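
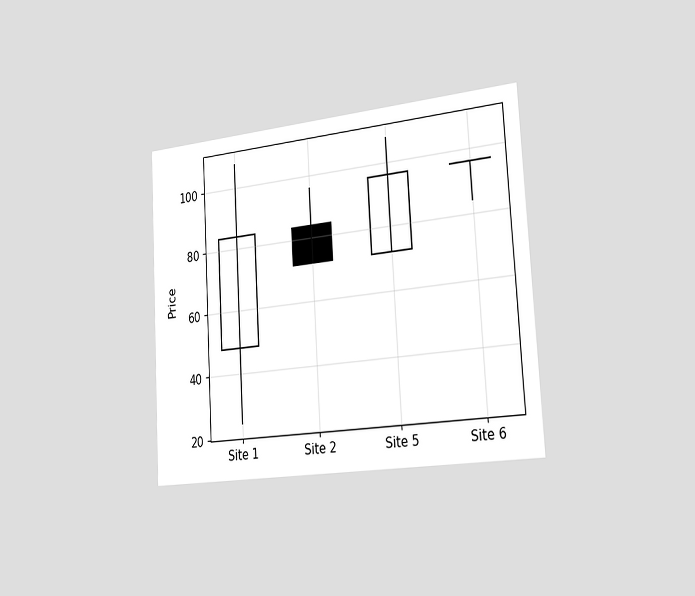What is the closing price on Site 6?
96

The chart is tilted about 3° counter-clockwise and viewed slightly from the right. The Site 6 candle closes at 96.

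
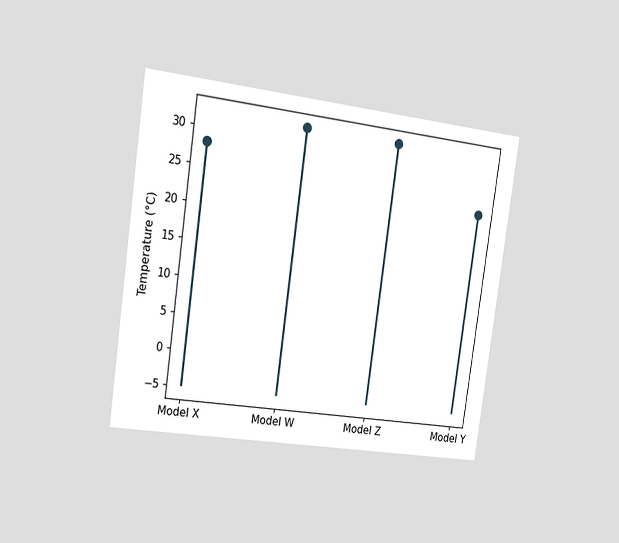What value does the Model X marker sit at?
The chart is tilted about 8° clockwise and viewed slightly from the left. The Model X marker sits at 28°C.

28°C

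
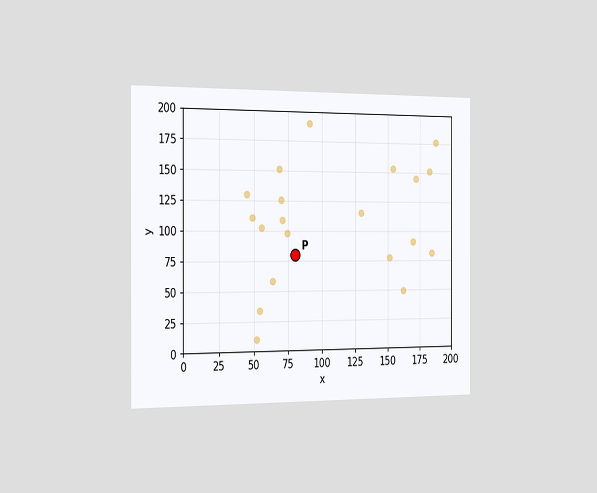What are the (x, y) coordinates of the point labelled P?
(80, 80)

The chart is viewed slightly from the left. Following the gridlines from P to each axis, P sits at (80, 80).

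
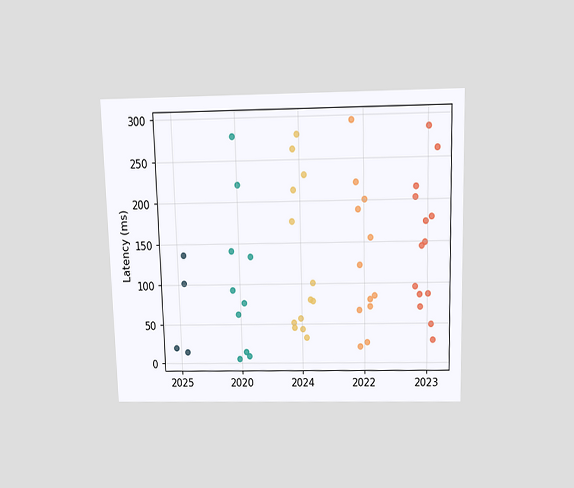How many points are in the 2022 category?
12

The chart is viewed slightly from above. Counting the markers in the 2022 column gives 12.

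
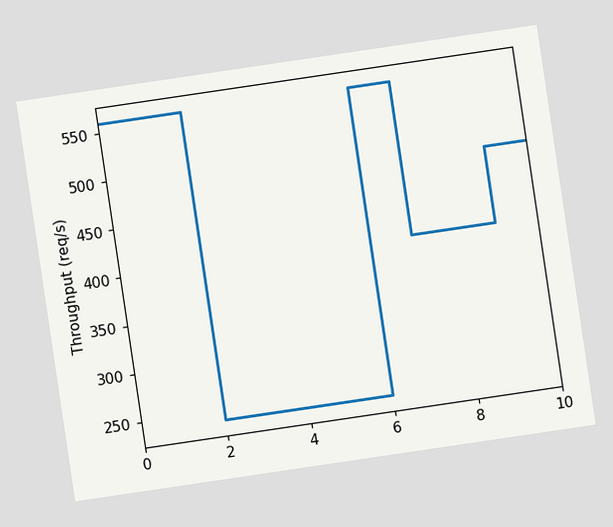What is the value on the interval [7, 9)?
400req/s

The chart is tilted about 8° counter-clockwise. On [7, 9) the step sits at 400req/s.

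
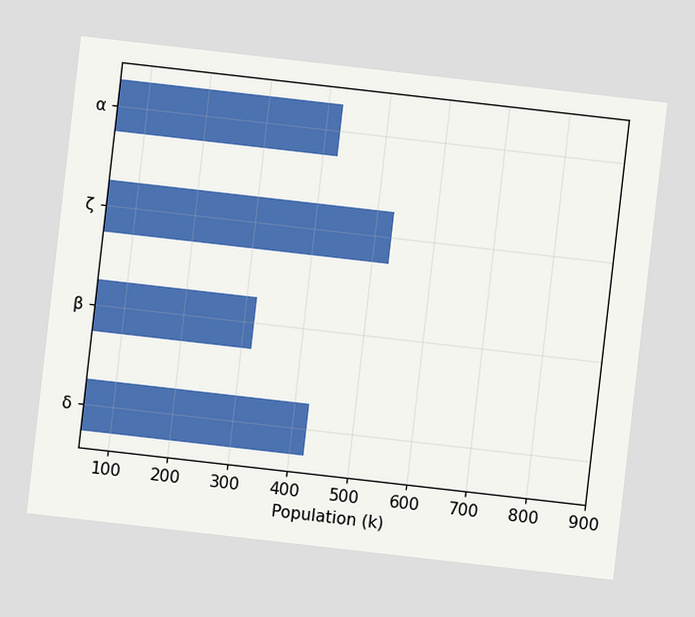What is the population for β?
318k

The chart is tilted about 6° clockwise. Reading along the chart's x-axis, the β bar reaches 318k.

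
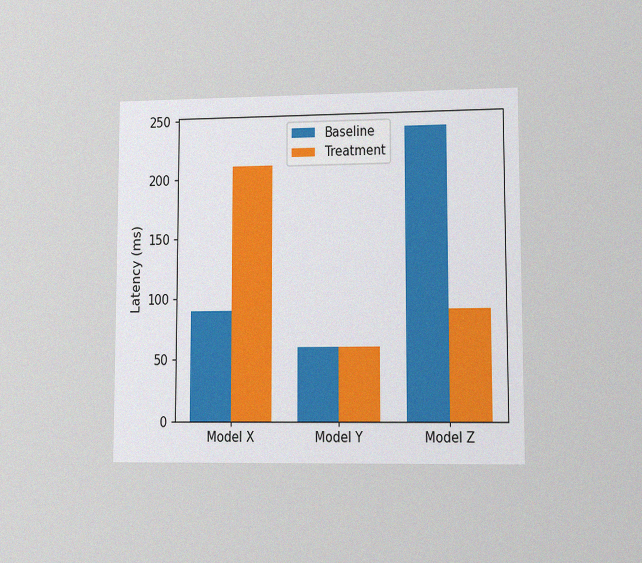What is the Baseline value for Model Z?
240ms

The chart is viewed at a slight angle, with some photo noise. The Baseline bar at Model Z reaches 240ms on the y-axis.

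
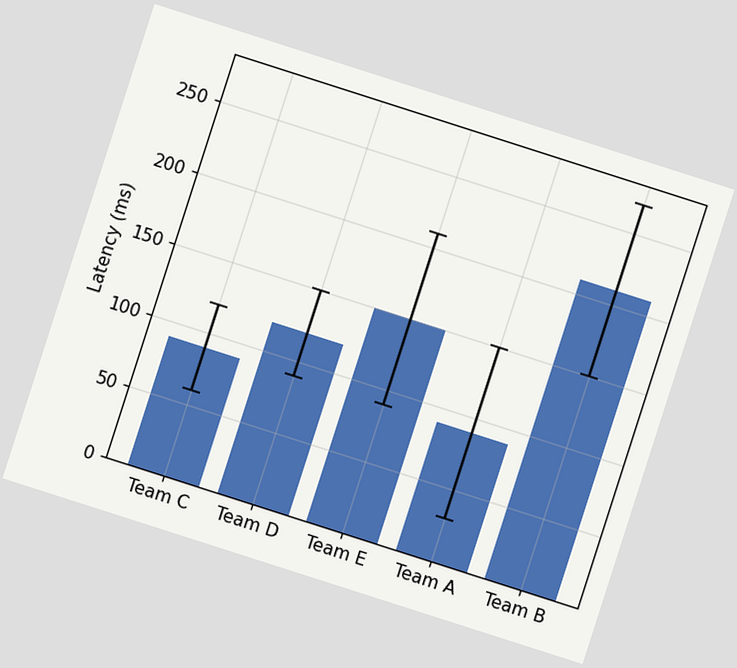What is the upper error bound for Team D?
The chart is tilted about 18° clockwise. The Team D bar's upper whisker reaches 150ms.

150ms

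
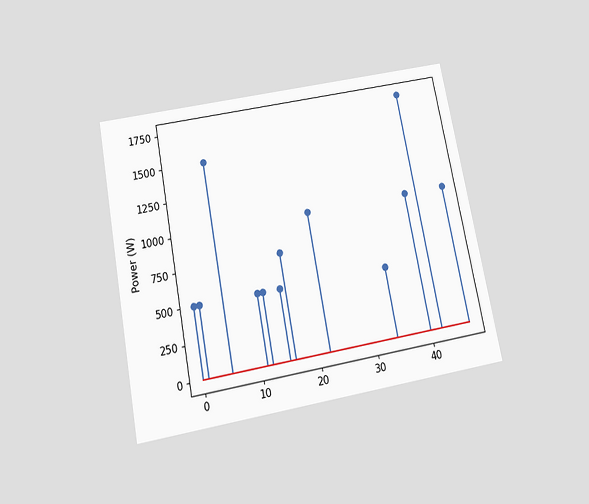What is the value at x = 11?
The chart is tilted about 11° counter-clockwise and viewed slightly from below. The stem at x=11 reaches 500W.

500W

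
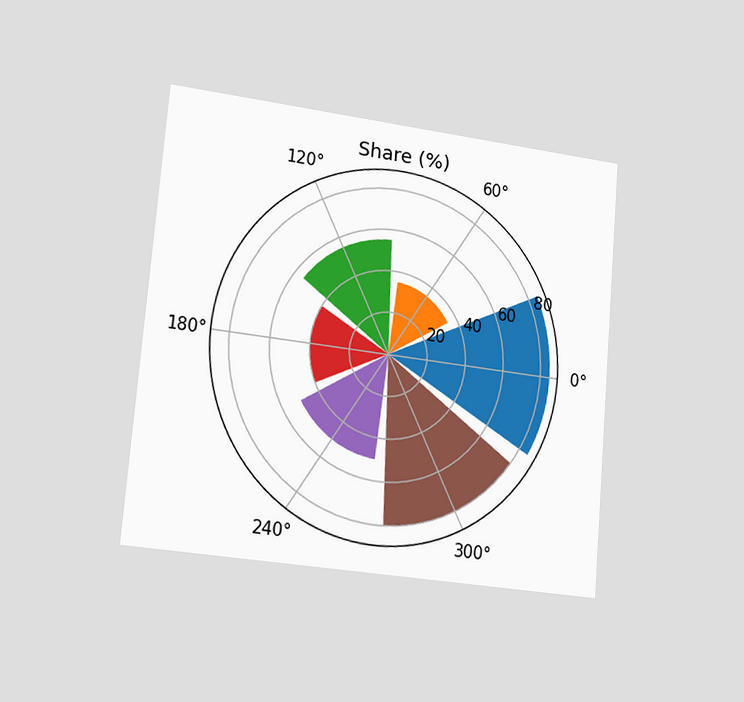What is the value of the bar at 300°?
80%

The chart is tilted about 5° clockwise and viewed slightly from the left. The bar at 300° reaches 80% on the radial axis.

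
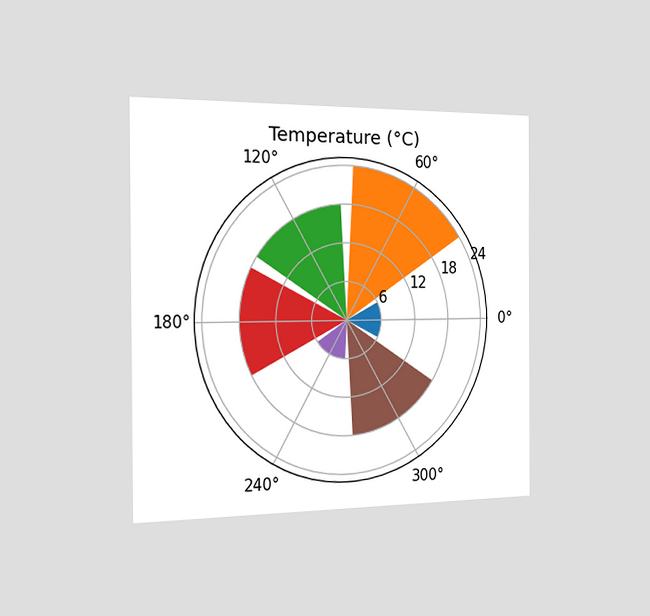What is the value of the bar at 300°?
18°C

The chart is viewed slightly from the left. The bar at 300° reaches 18°C on the radial axis.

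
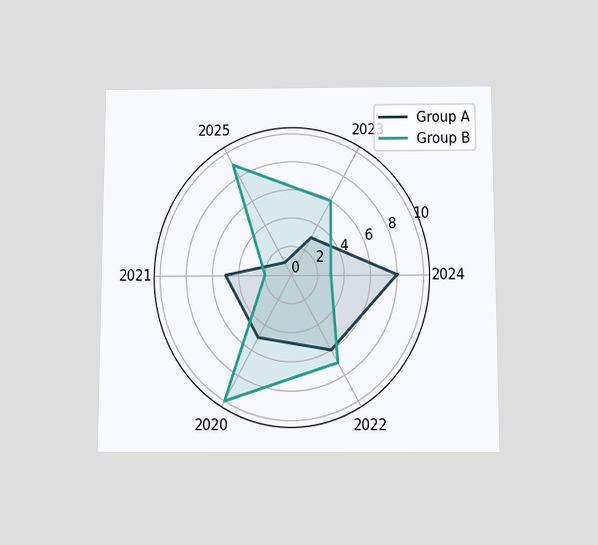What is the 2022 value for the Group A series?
The chart is viewed slightly from below. On the 2022 axis, Group A reaches 6.

6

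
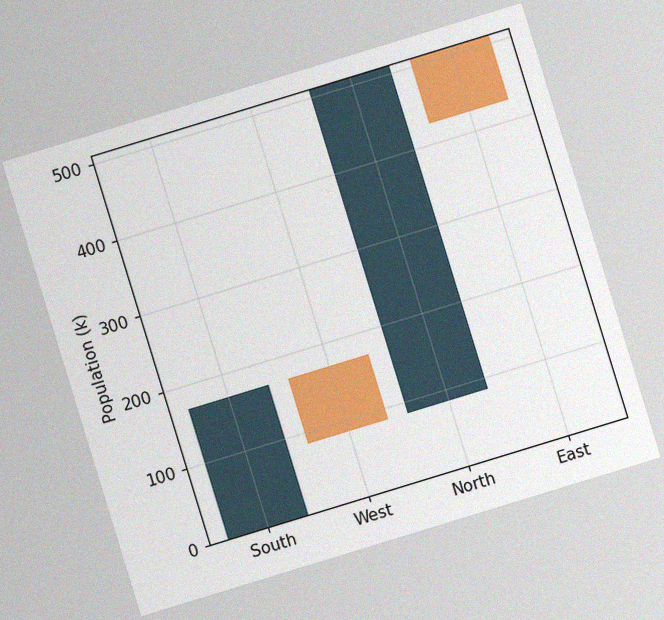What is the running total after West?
The chart is tilted about 17° counter-clockwise, with some photo noise. After West the running total reaches 85k.

85k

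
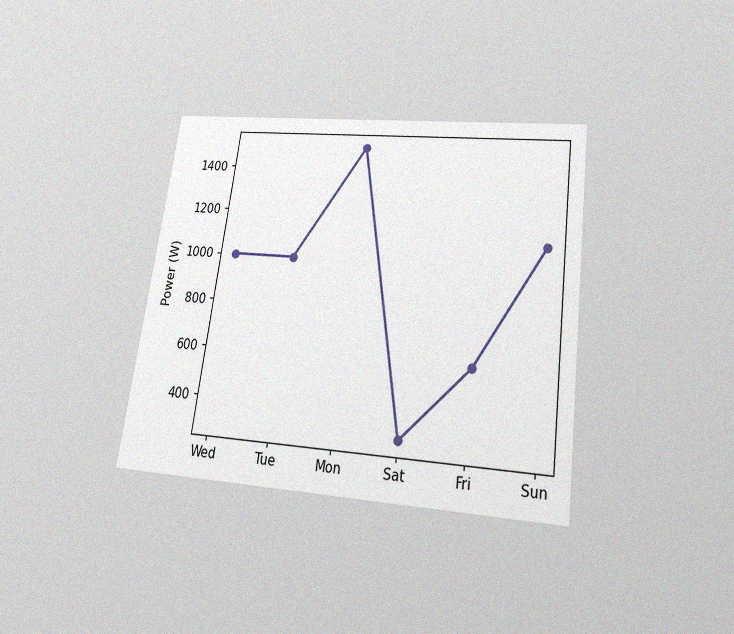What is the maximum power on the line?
1500W

The chart is tilted about 8° clockwise and viewed slightly from below, with some photo noise. The highest point is at Mon, and reading across to the y-axis gives 1500W.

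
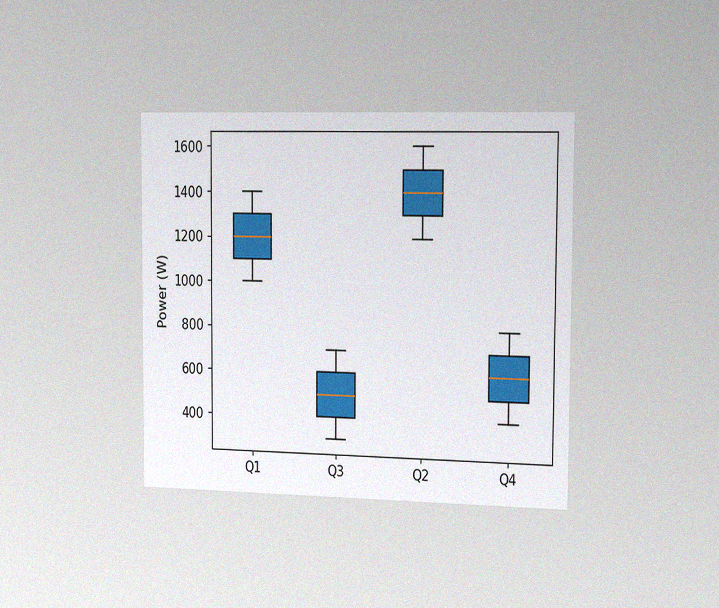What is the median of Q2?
The chart is viewed slightly from the right, with some photo noise. The median line in the Q2 box sits at 1400W.

1400W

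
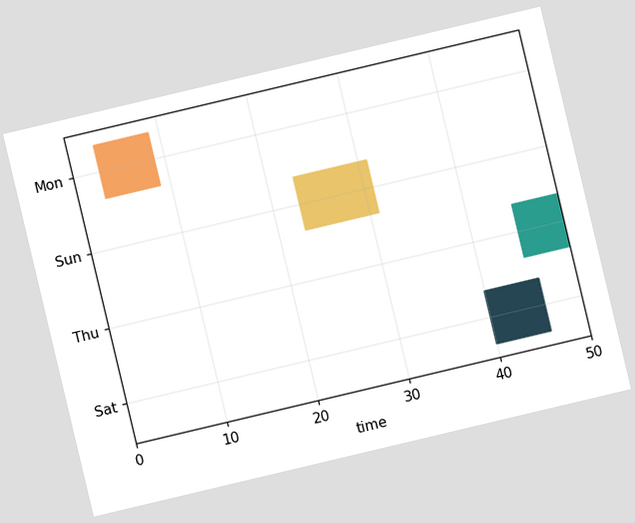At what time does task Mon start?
3

The chart is tilted about 13° counter-clockwise. The Mon bar begins at t=3.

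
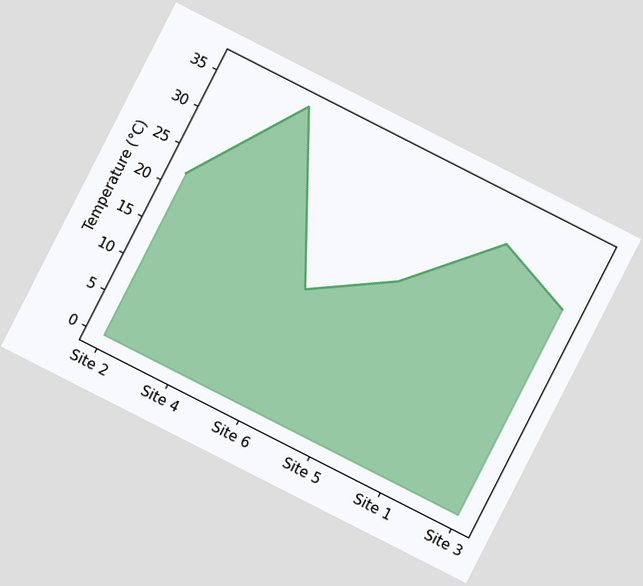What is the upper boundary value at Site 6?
16°C

The chart is tilted about 27° clockwise. At Site 6 the upper boundary is at 16°C.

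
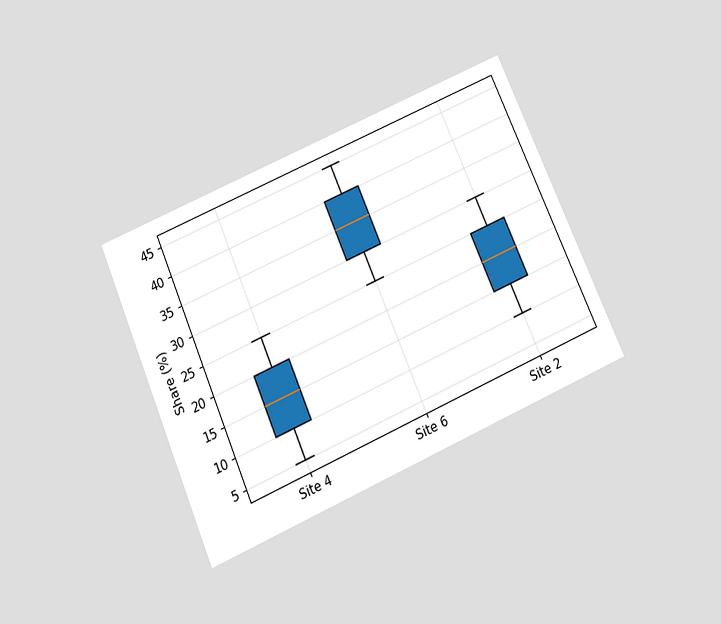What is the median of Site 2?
The chart is tilted about 24° counter-clockwise and viewed slightly from below. The median line in the Site 2 box sits at 20%.

20%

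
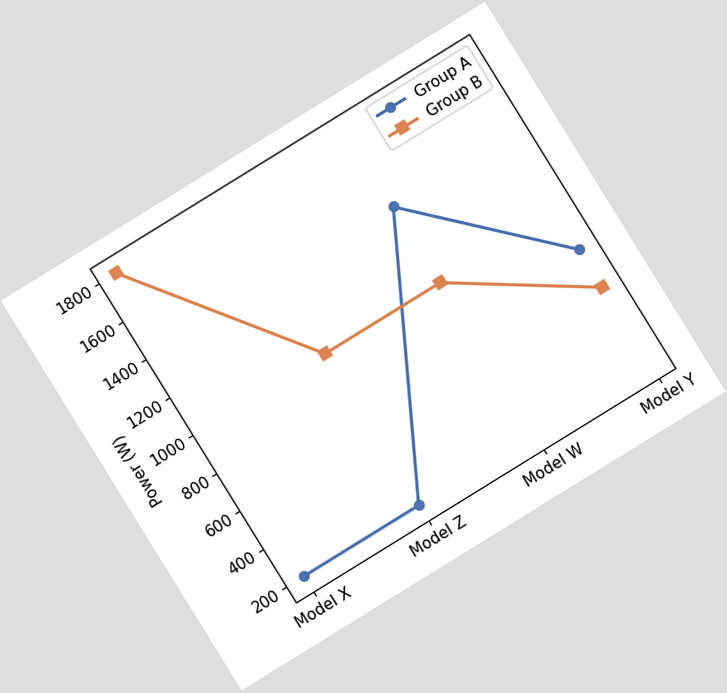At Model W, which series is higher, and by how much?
The chart is tilted about 32° counter-clockwise. At Model W, Group A sits above the other line by 400W.

Group A, by 400W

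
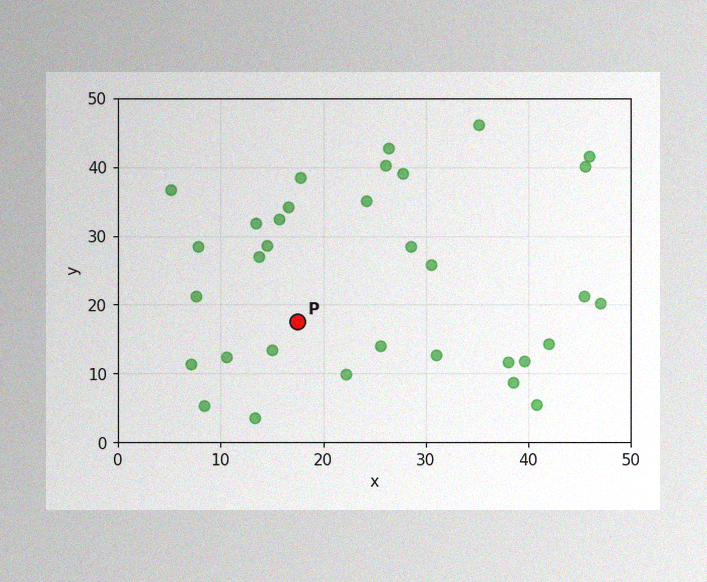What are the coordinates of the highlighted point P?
The image has some photo noise and uneven lighting. Following the gridlines from P to each axis, P sits at (17.5, 17.5).

(17.5, 17.5)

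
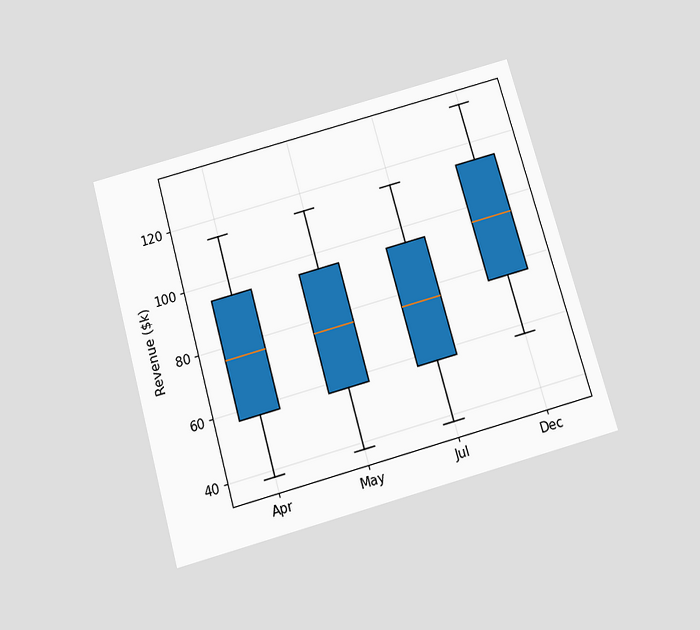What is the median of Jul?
$76k

The chart is tilted about 16° counter-clockwise and viewed slightly from below. The median line in the Jul box sits at $76k.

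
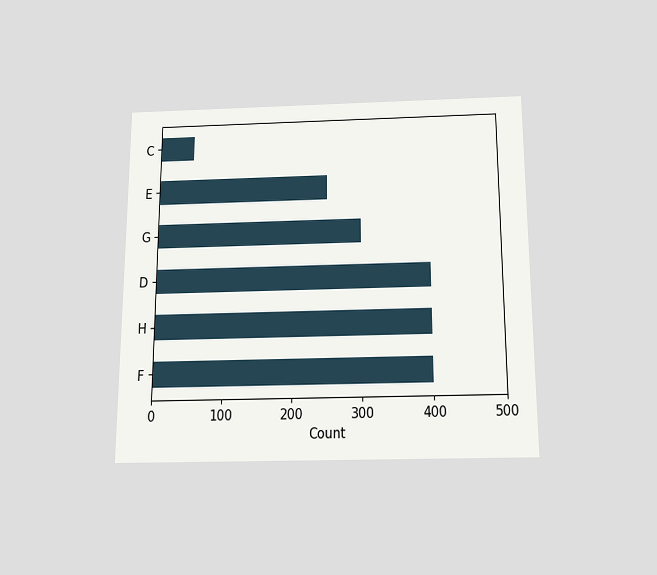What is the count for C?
50

The chart is viewed slightly from below. Reading along the chart's x-axis, the C bar reaches 50.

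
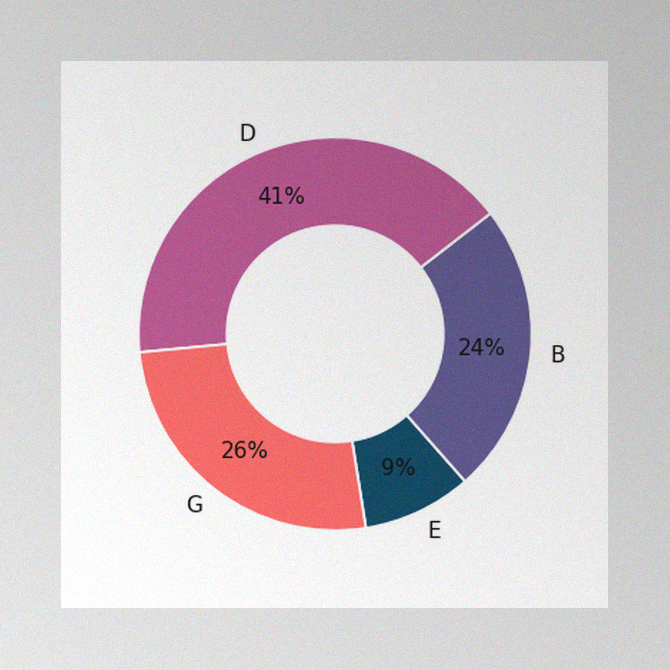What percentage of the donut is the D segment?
41%

The image has some photo noise and uneven lighting. The D segment takes up 41% of the ring.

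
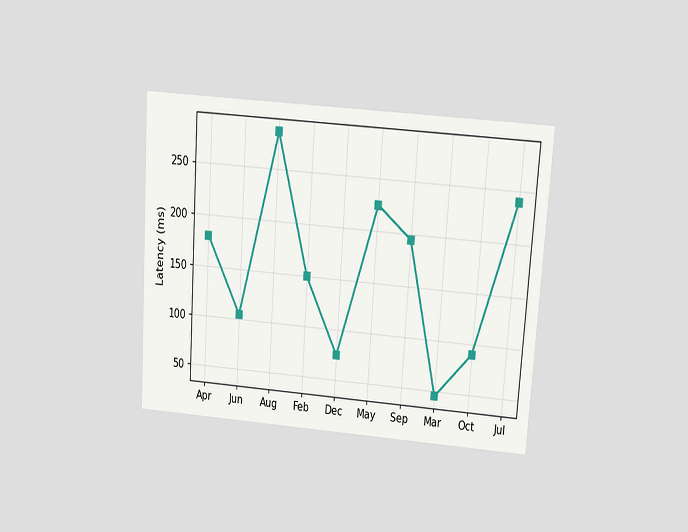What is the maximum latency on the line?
285ms

The chart is tilted about 4° clockwise and viewed slightly from above. The highest point is at Aug, and reading across to the y-axis gives 285ms.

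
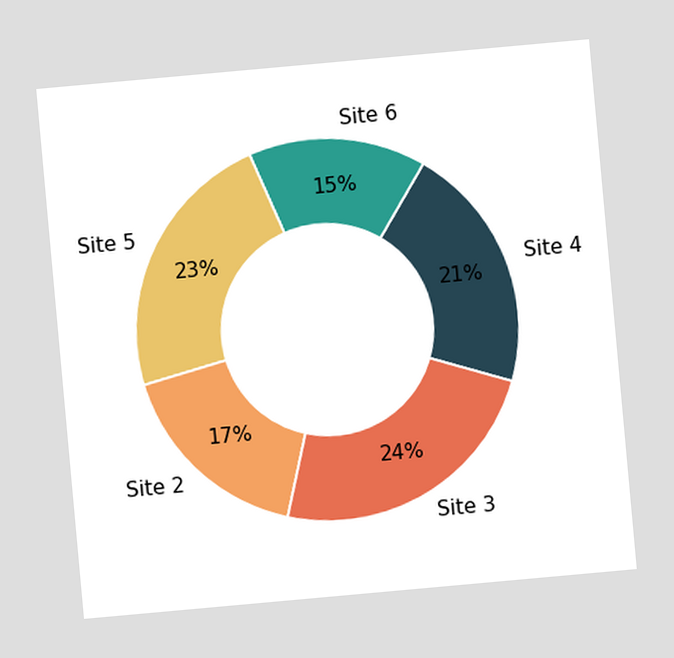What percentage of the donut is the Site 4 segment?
21%

The chart is tilted about 5° counter-clockwise. The Site 4 segment takes up 21% of the ring.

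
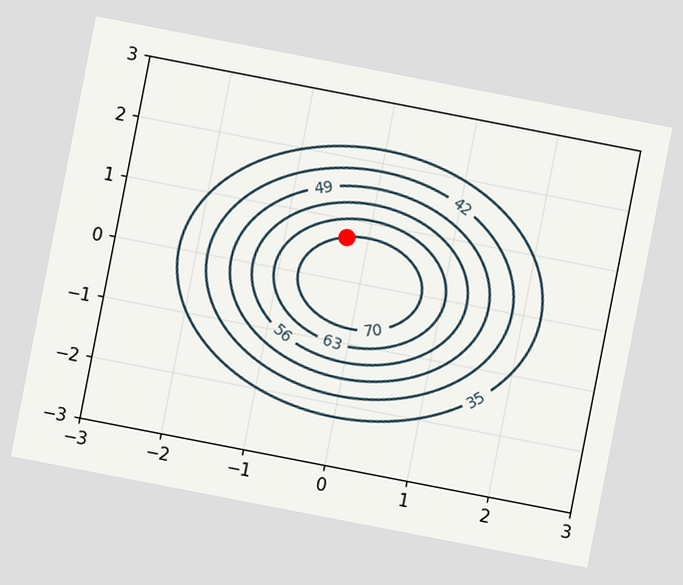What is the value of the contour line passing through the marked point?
The chart is tilted about 11° clockwise. The marked point sits on the contour labelled 70.

70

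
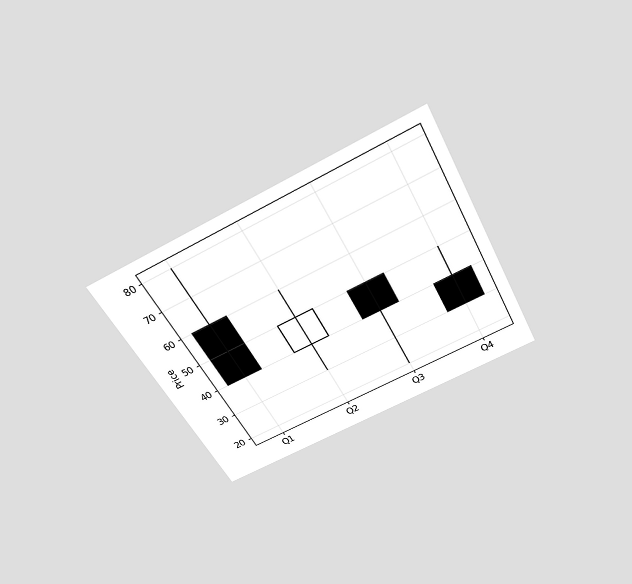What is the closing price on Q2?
50

The chart is tilted about 27° counter-clockwise and viewed slightly from above. The Q2 candle closes at 50.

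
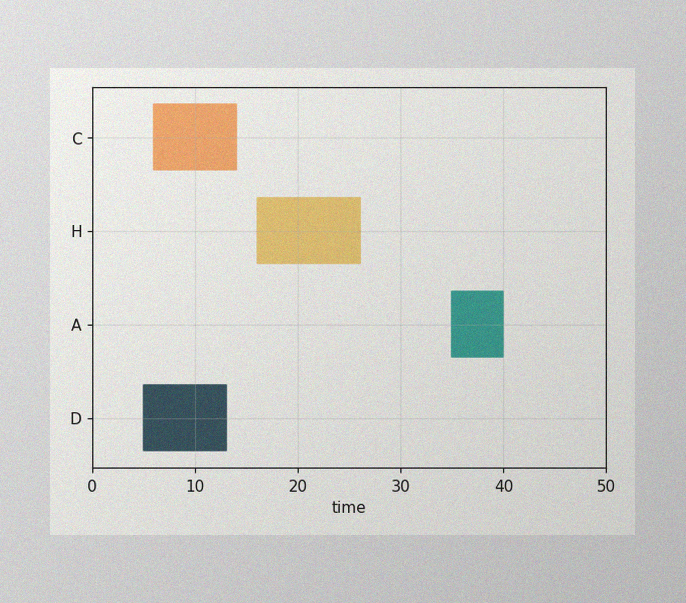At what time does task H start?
The image has some photo noise and uneven lighting. The H bar begins at t=16.

16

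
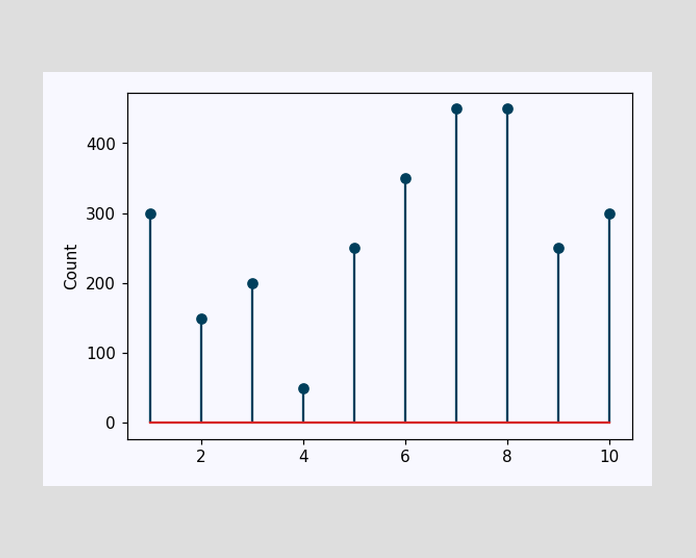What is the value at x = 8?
450

The stem at x=8 reaches 450.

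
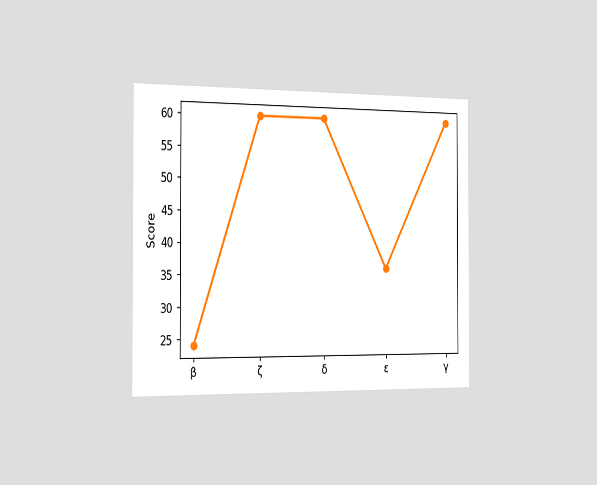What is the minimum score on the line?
24

The chart is viewed slightly from the left. The lowest point is at β, and reading across to the y-axis gives 24.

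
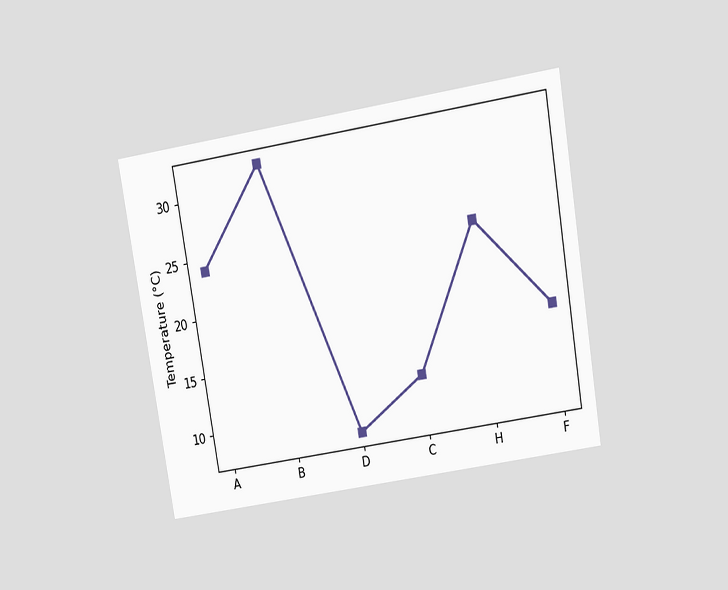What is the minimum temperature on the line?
The chart is tilted about 9° counter-clockwise and viewed slightly from above. The lowest point is at D, and reading across to the y-axis gives 8°C.

8°C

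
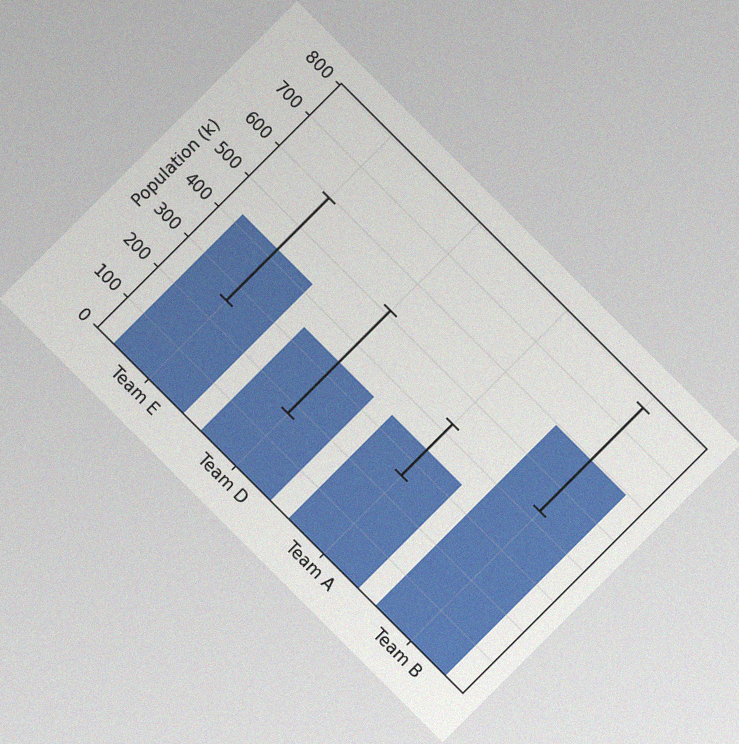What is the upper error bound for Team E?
The chart is tilted about 45° clockwise, with some photo noise. The Team E bar's upper whisker reaches 595k.

595k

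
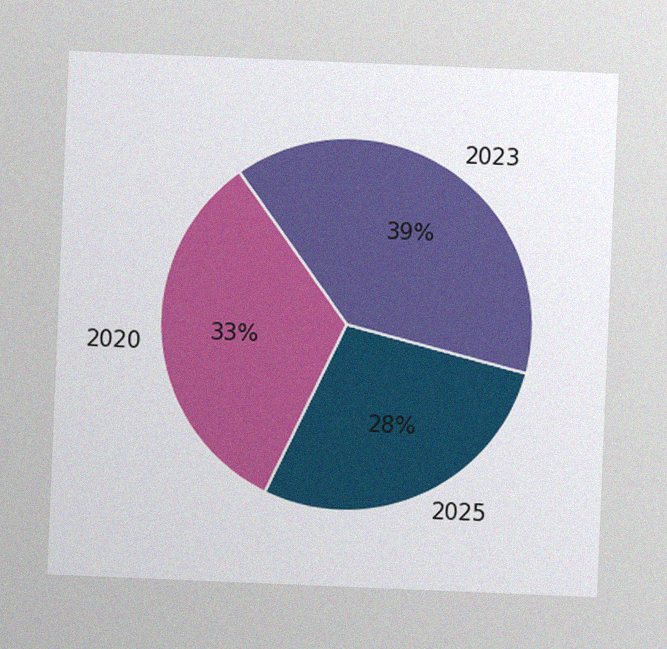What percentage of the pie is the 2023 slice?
39%

The chart is tilted about 2° clockwise, with some photo noise. The 2023 slice takes up 39% of the pie.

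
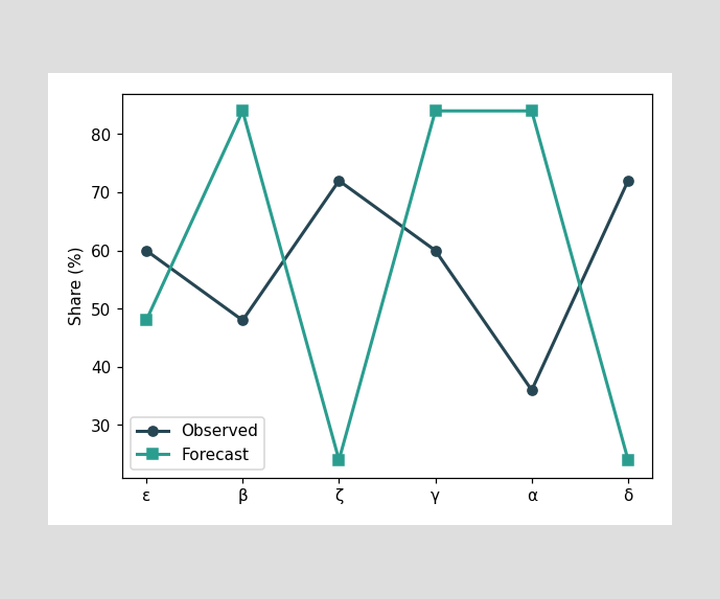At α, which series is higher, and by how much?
At α, Forecast sits above the other line by 48%.

Forecast, by 48%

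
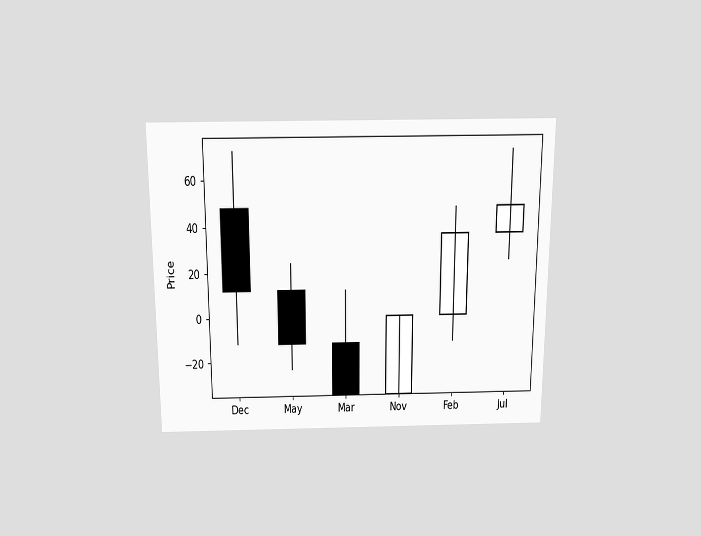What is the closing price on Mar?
The chart is viewed slightly from above. The Mar candle closes at -36.

-36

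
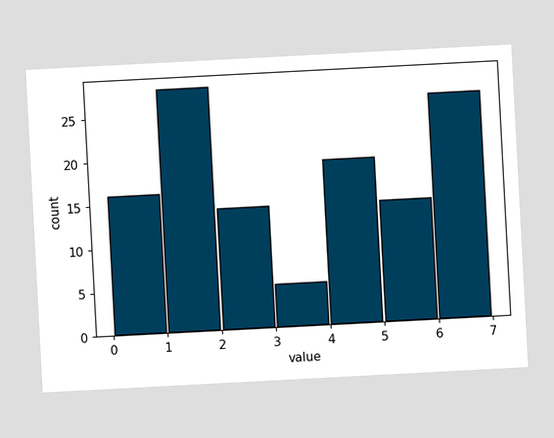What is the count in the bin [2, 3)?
14

The chart is tilted about 3° counter-clockwise. The [2, 3) bin has height 14.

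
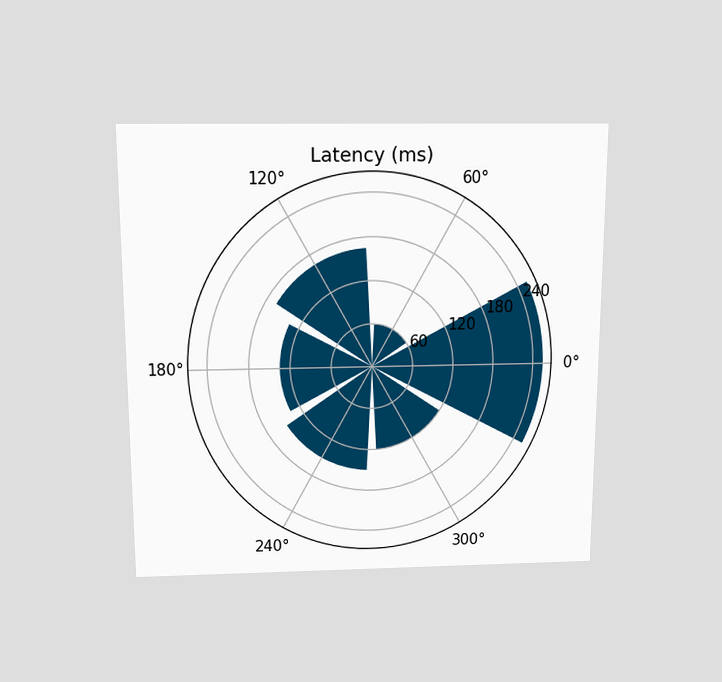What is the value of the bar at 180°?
135ms

The chart is viewed slightly from above. The bar at 180° reaches 135ms on the radial axis.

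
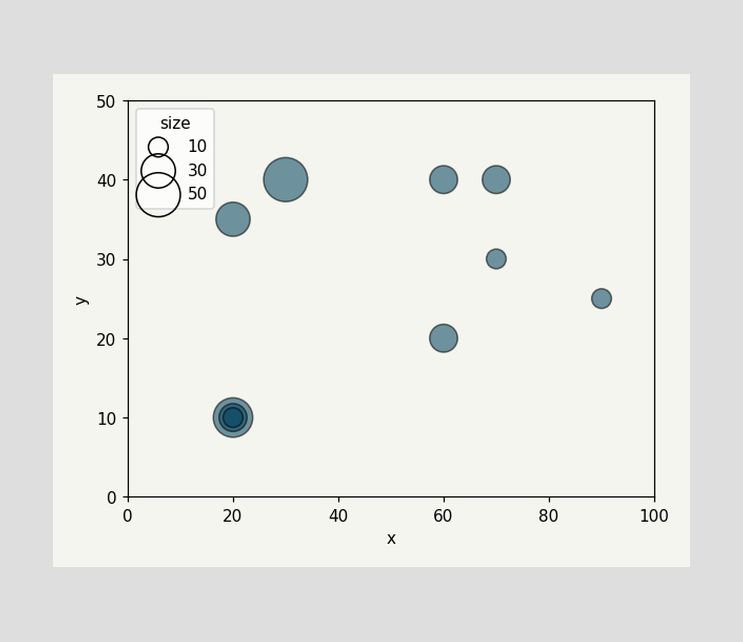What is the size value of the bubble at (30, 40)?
50

Matching the bubble at (30, 40) against the size legend gives 50.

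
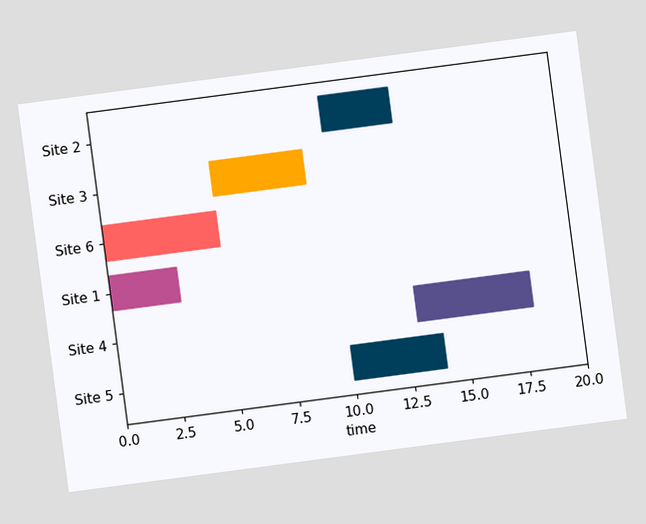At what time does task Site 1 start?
0

The chart is tilted about 7° counter-clockwise. The Site 1 bar begins at t=0.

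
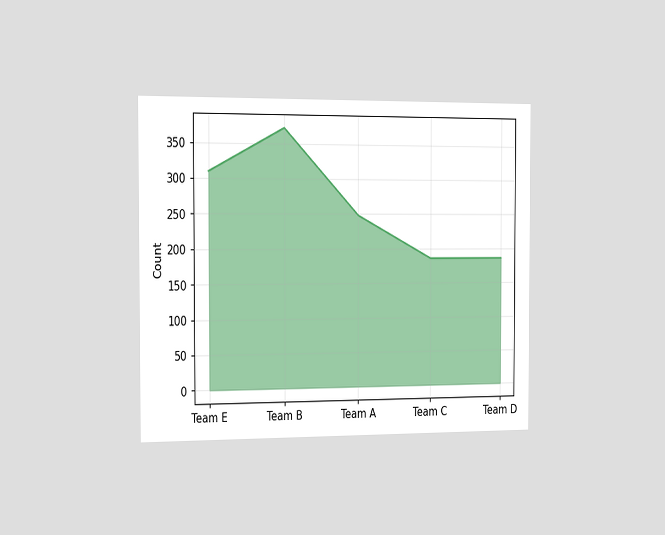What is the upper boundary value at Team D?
186

The chart is viewed slightly from the left. At Team D the upper boundary is at 186.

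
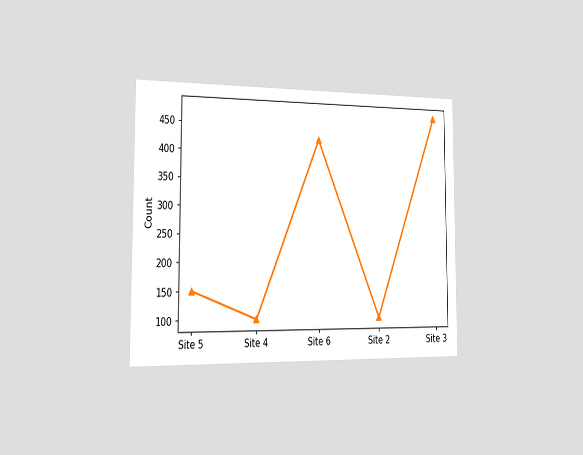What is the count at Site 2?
100

The chart is viewed slightly from the left. At Site 2, the line is at 100.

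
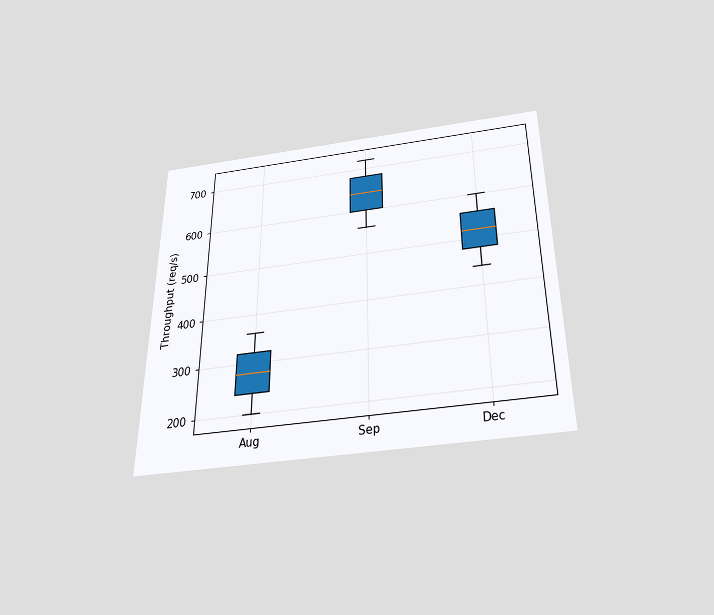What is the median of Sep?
The chart is viewed slightly from below. The median line in the Sep box sits at 640req/s.

640req/s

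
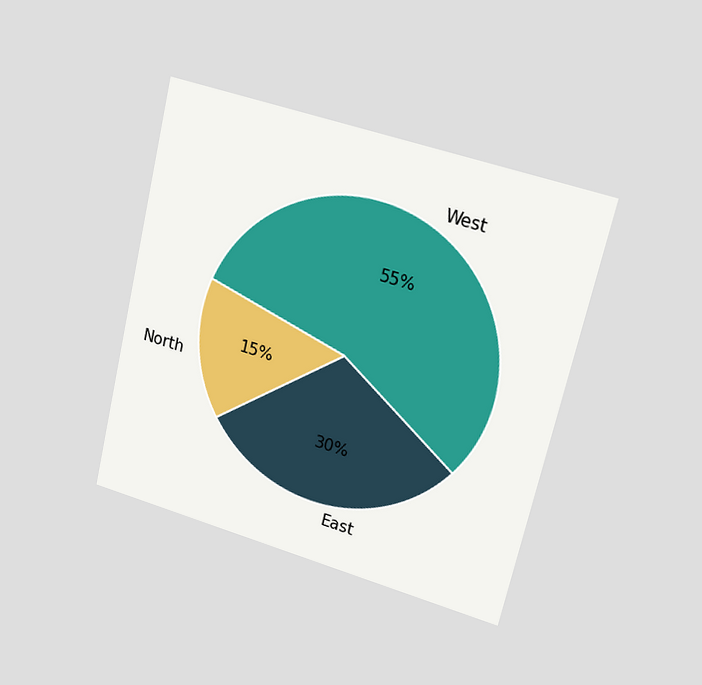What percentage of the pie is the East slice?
30%

The chart is tilted about 13° clockwise and viewed slightly from the right. The East slice takes up 30% of the pie.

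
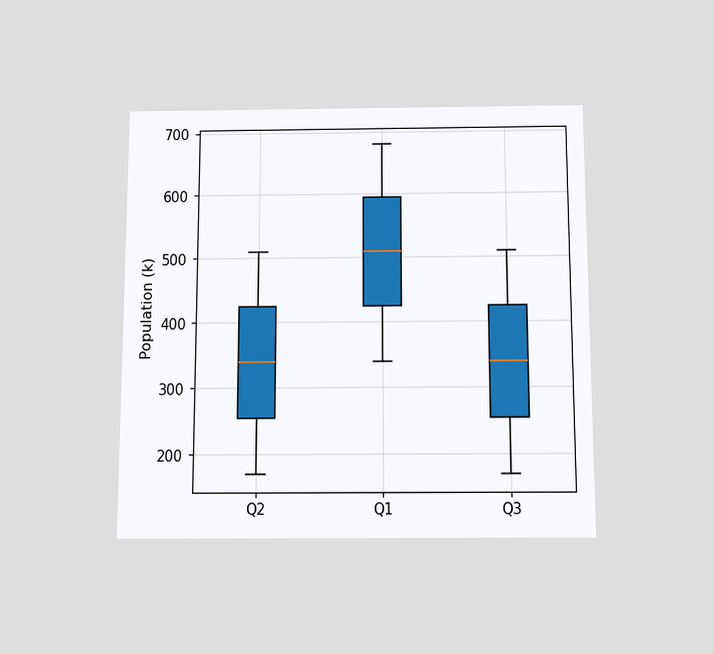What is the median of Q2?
340k

The chart is viewed slightly from below. The median line in the Q2 box sits at 340k.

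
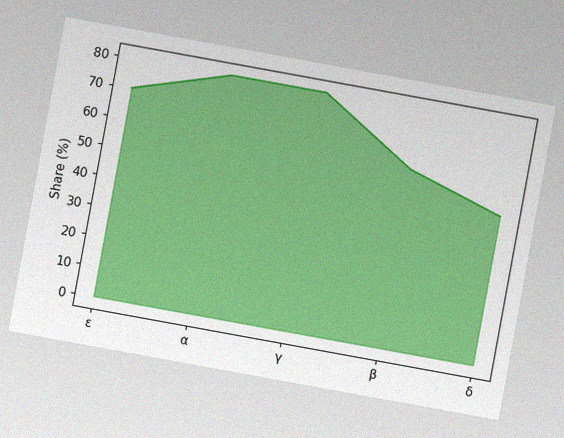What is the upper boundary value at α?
The chart is tilted about 10° clockwise, with some photo noise. At α the upper boundary is at 80%.

80%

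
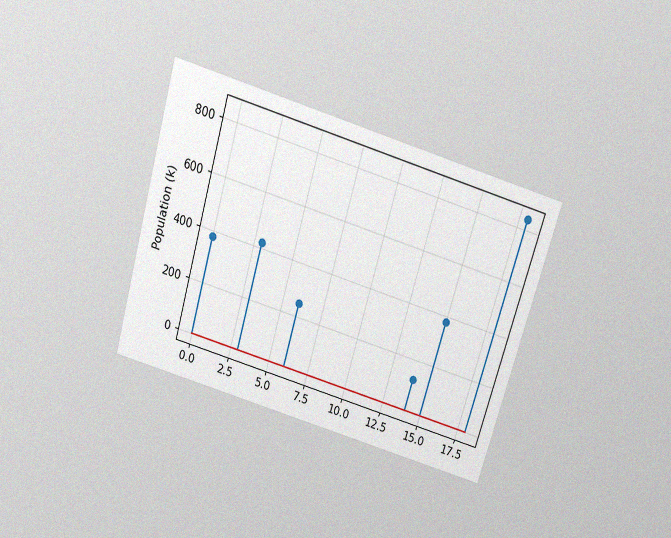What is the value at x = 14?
126k

The chart is tilted about 17° clockwise and viewed slightly from above, with some photo noise. The stem at x=14 reaches 126k.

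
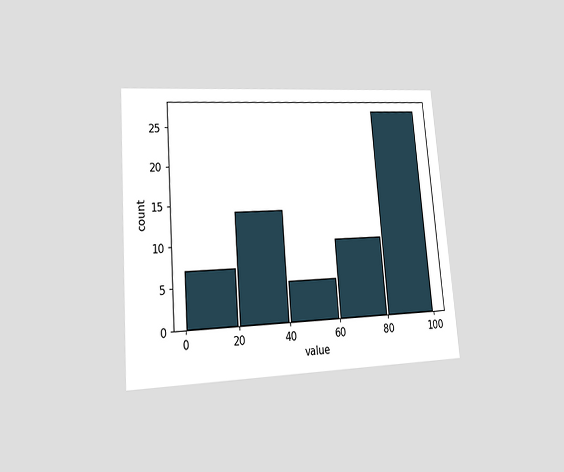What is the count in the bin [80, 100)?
27

The chart is tilted about 5° counter-clockwise and viewed at a slight angle. The [80, 100) bin has height 27.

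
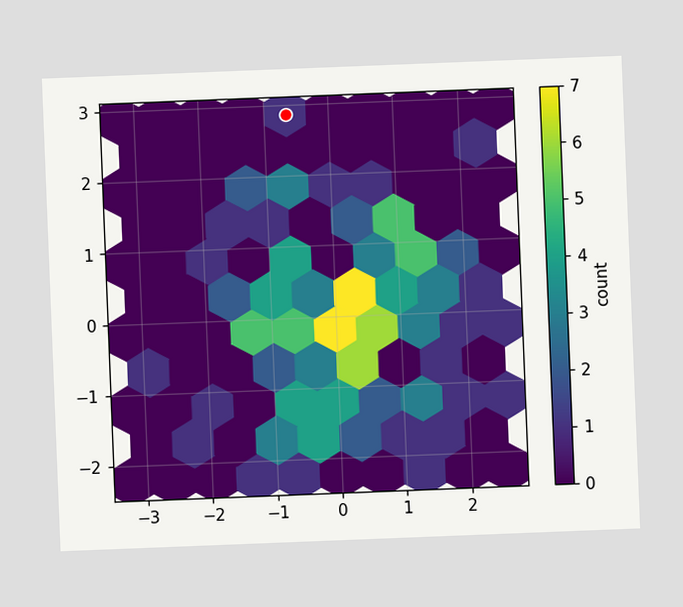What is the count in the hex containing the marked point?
1

The chart is tilted about 2° counter-clockwise. The marked hex reads 1 on the colorbar.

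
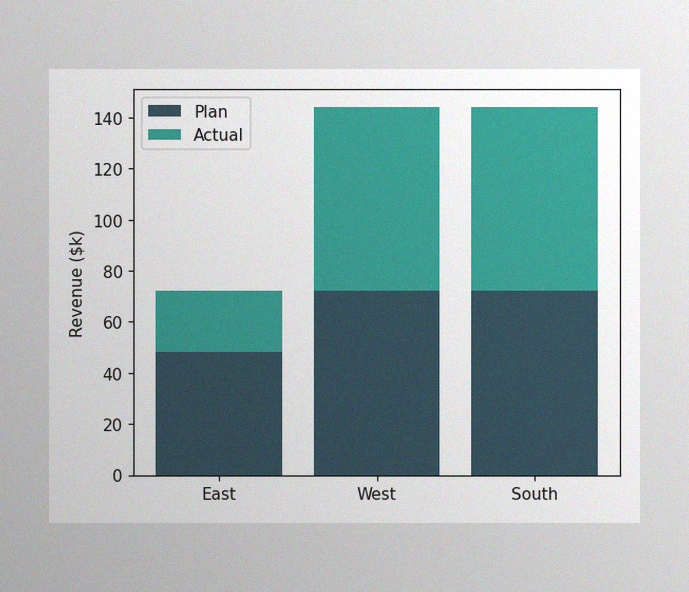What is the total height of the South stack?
The image has some photo noise and uneven lighting. The South stack's top reaches $144k on the y-axis.

$144k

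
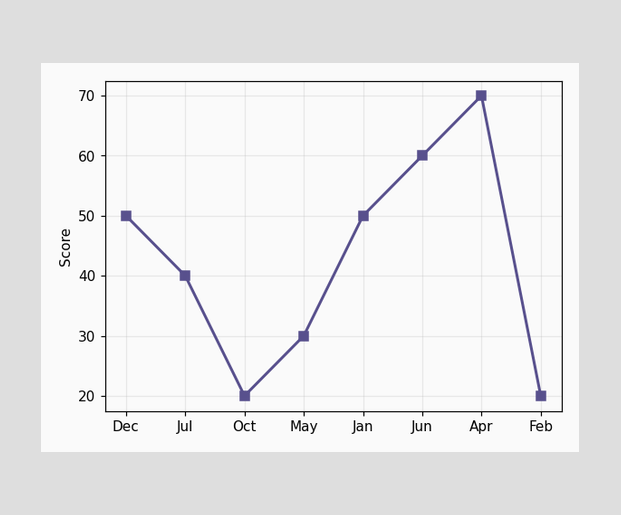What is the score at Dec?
At Dec, the line is at 50.

50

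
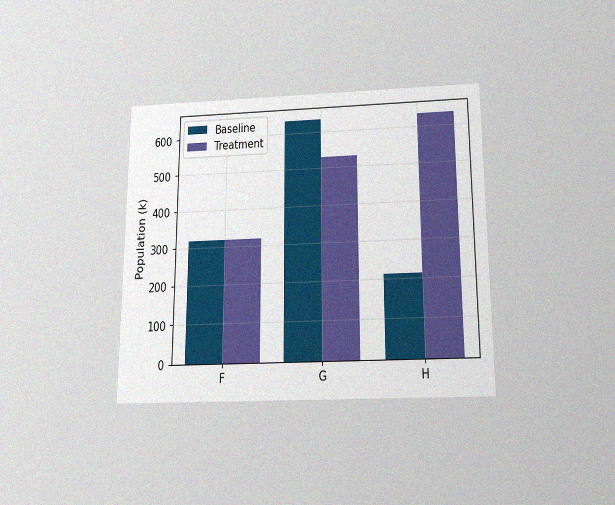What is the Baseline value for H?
The chart is viewed slightly from below, with some photo noise. The Baseline bar at H reaches 212k on the y-axis.

212k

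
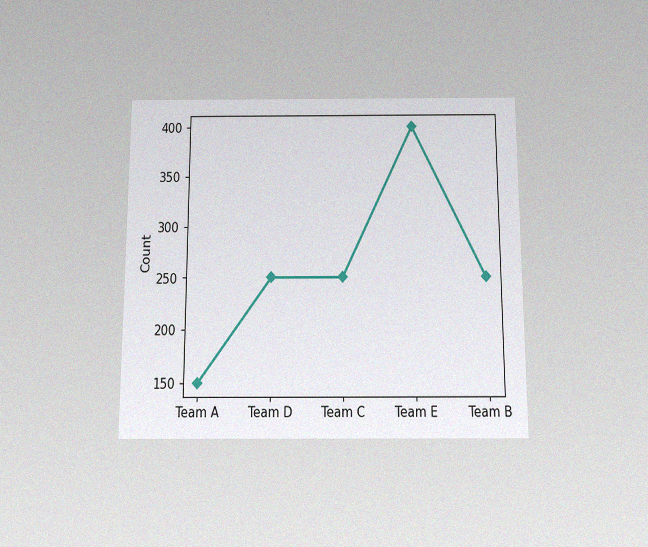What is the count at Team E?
The chart is viewed slightly from below, with some photo noise. At Team E, the line is at 400.

400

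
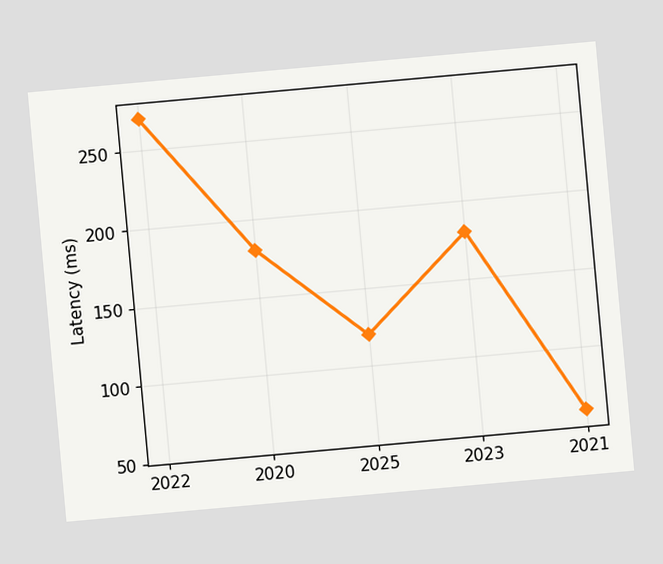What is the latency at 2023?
180ms

The chart is tilted about 5° counter-clockwise. At 2023, the line is at 180ms.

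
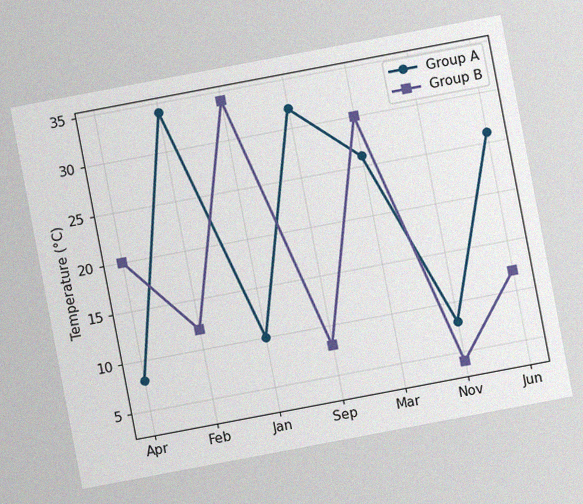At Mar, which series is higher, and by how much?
Group B, by 4°C

The chart is tilted about 11° counter-clockwise, with some photo noise. At Mar, Group B sits above the other line by 4°C.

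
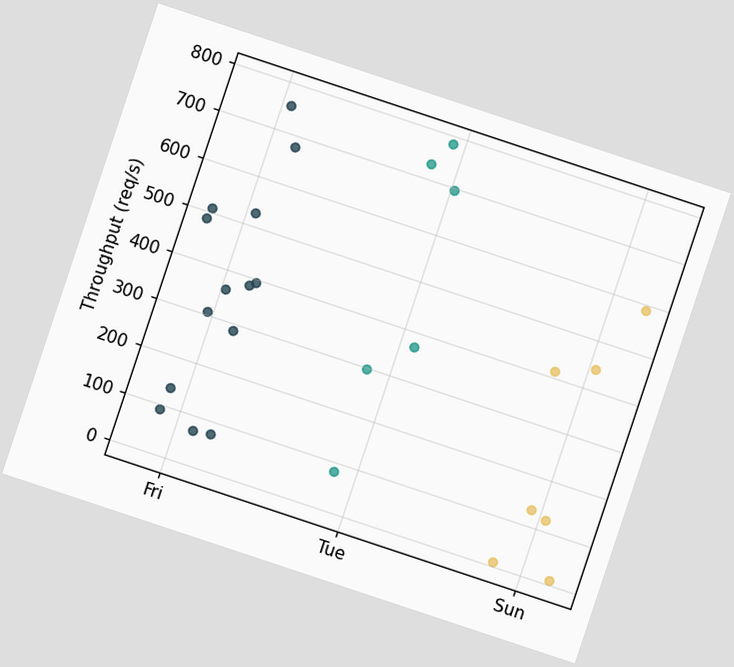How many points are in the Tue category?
6

The chart is tilted about 18° clockwise. Counting the markers in the Tue column gives 6.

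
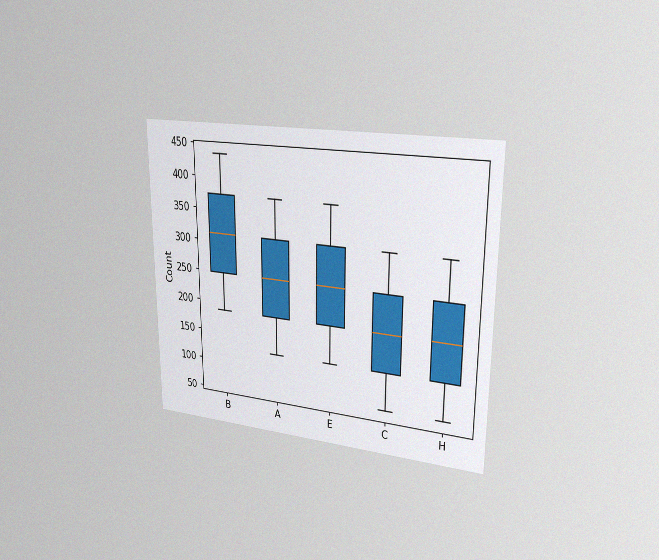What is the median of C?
The chart is viewed slightly from the right, with some photo noise. The median line in the C box sits at 186.

186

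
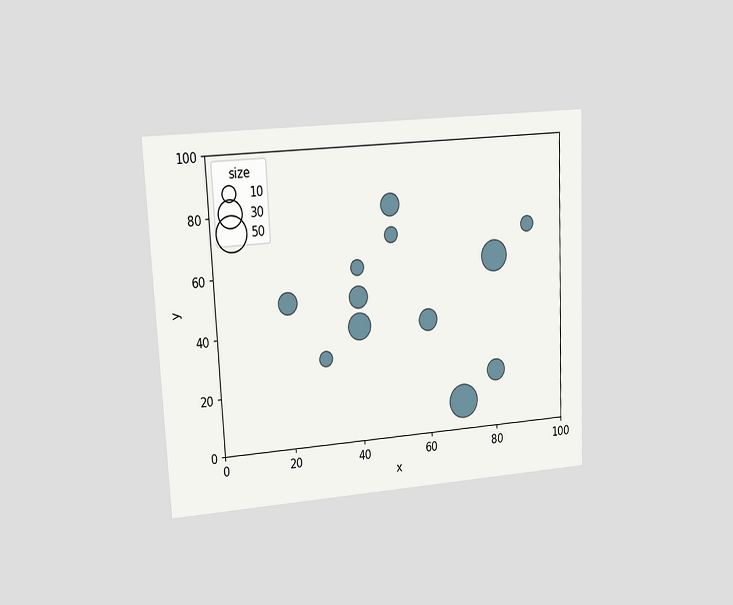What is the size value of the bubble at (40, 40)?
The chart is tilted about 3° counter-clockwise and viewed at a slight angle. Matching the bubble at (40, 40) against the size legend gives 30.

30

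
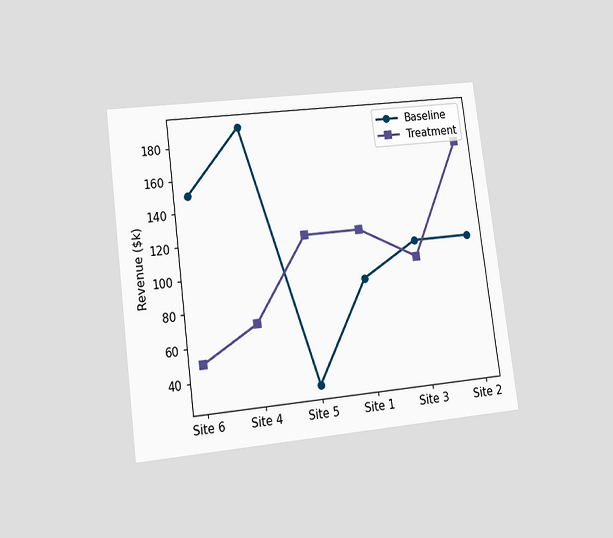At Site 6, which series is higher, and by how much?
Baseline, by $100k

The chart is tilted about 7° counter-clockwise and viewed at a slight angle. At Site 6, Baseline sits above the other line by $100k.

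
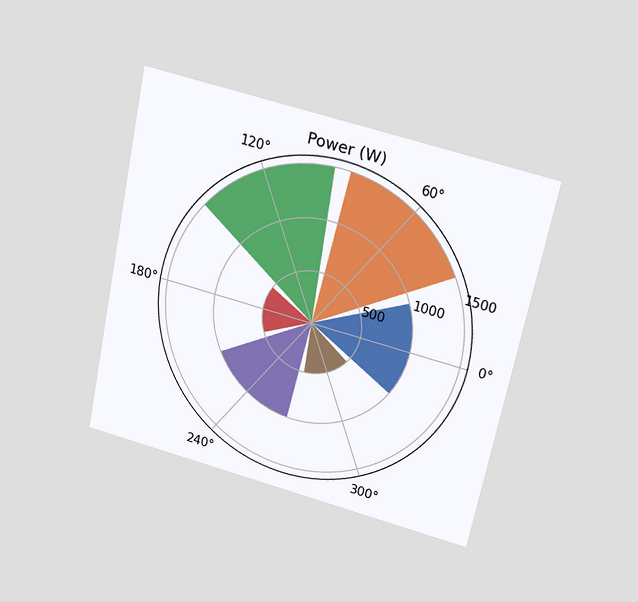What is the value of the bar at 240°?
The chart is tilted about 12° clockwise and viewed slightly from above. The bar at 240° reaches 1000W on the radial axis.

1000W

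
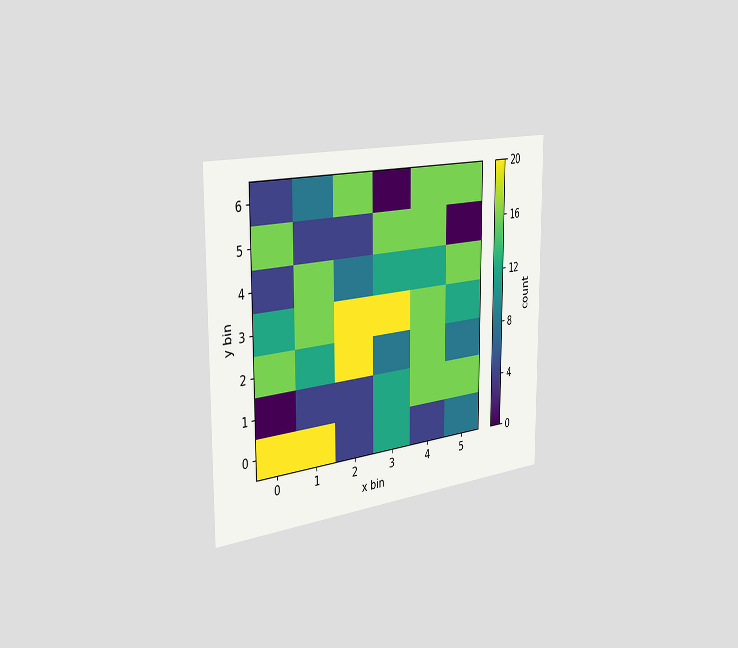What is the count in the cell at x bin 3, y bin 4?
The chart is viewed slightly from the left. Matching the cell (3, 4) against the colorbar gives 12.

12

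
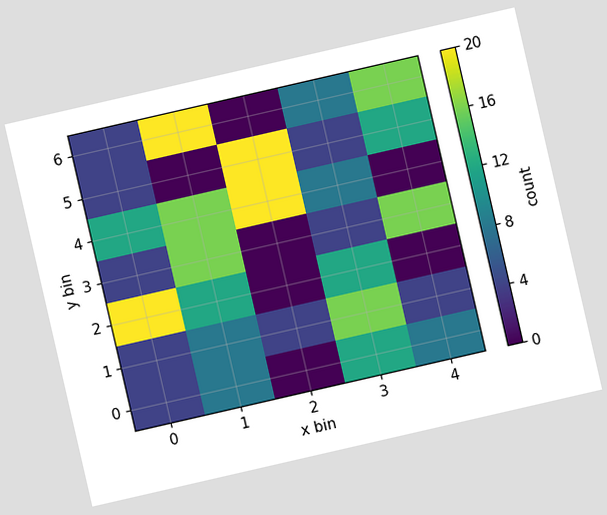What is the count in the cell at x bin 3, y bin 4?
The chart is tilted about 13° counter-clockwise. Matching the cell (3, 4) against the colorbar gives 8.

8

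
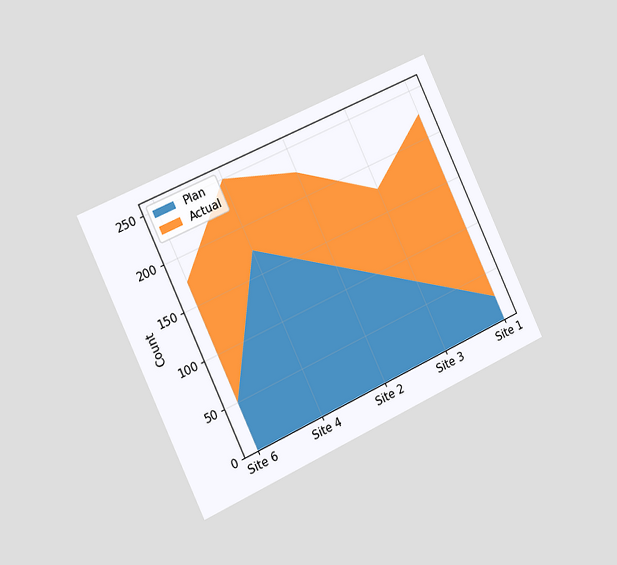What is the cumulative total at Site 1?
225

The chart is tilted about 25° counter-clockwise and viewed slightly from the left. The stacked total at Site 1 reaches 225.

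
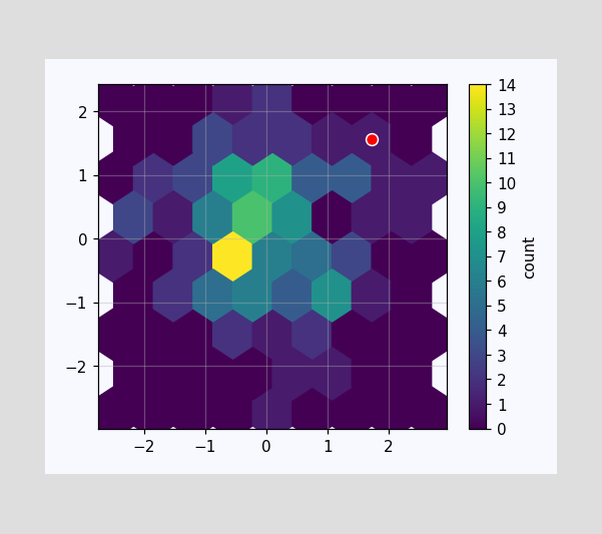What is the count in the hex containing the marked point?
The marked hex reads 1 on the colorbar.

1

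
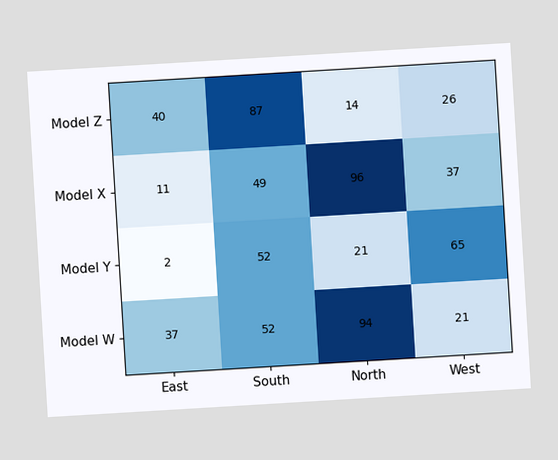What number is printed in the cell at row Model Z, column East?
The chart is tilted about 3° counter-clockwise. The (Model Z, East) cell reads 40.

40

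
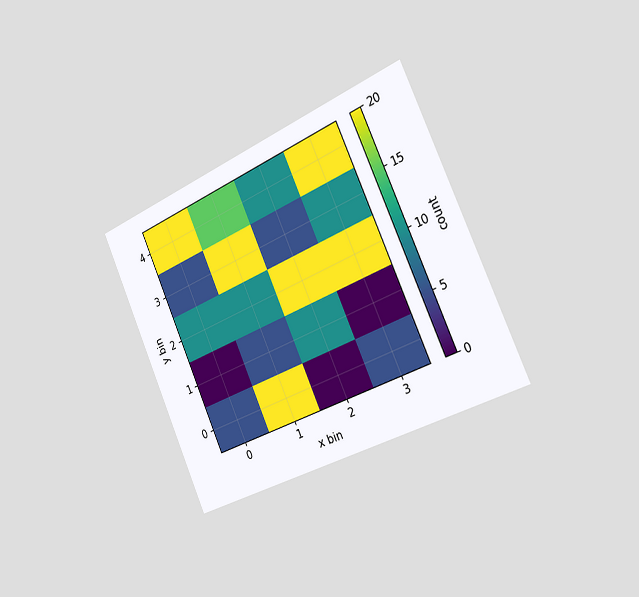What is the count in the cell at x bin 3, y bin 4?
The chart is tilted about 24° counter-clockwise and viewed slightly from the right. Matching the cell (3, 4) against the colorbar gives 20.

20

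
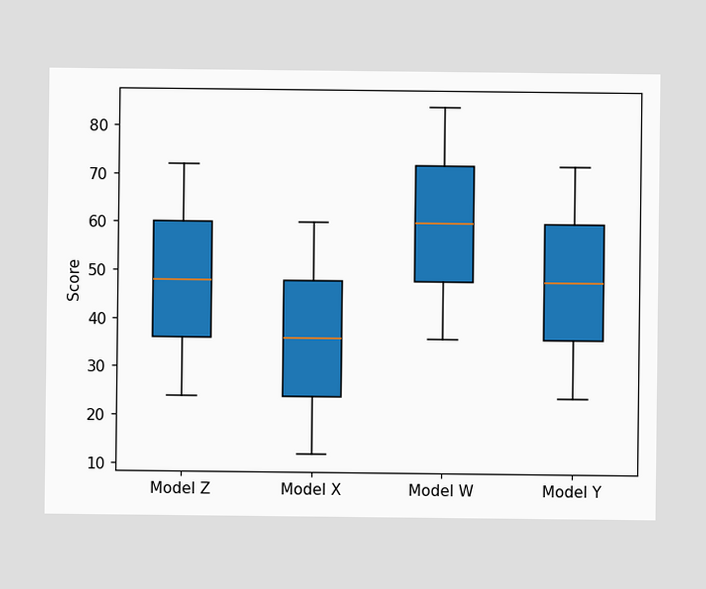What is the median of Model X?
36

The median line in the Model X box sits at 36.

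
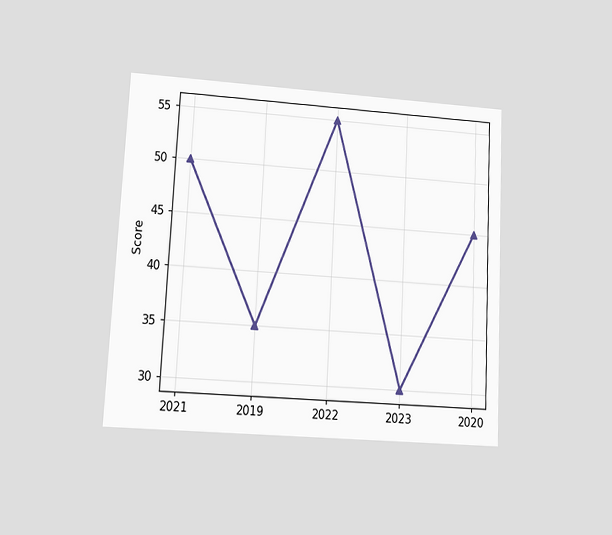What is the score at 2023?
30

The chart is tilted about 3° clockwise and viewed at a slight angle. At 2023, the line is at 30.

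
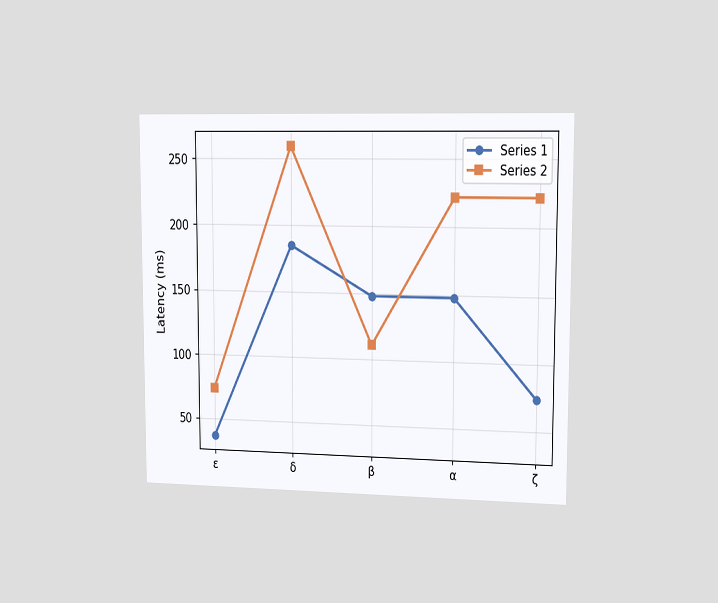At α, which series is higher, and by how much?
The chart is viewed slightly from the right. At α, Series 2 sits above the other line by 74ms.

Series 2, by 74ms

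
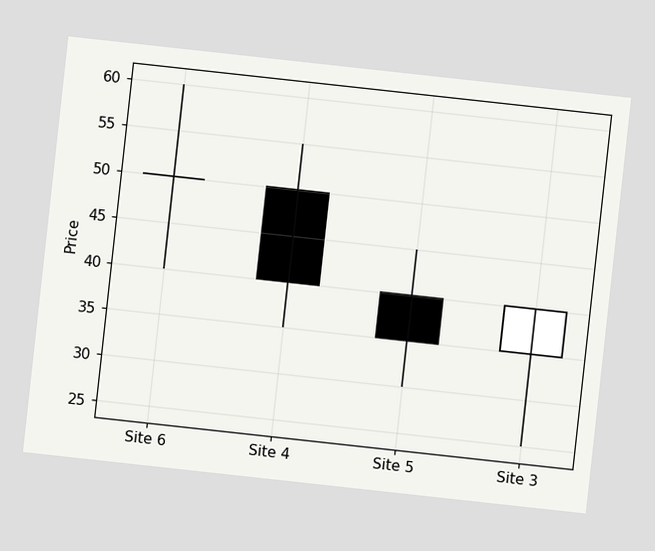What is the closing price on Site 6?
The chart is tilted about 6° clockwise. The Site 6 candle closes at 50.

50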